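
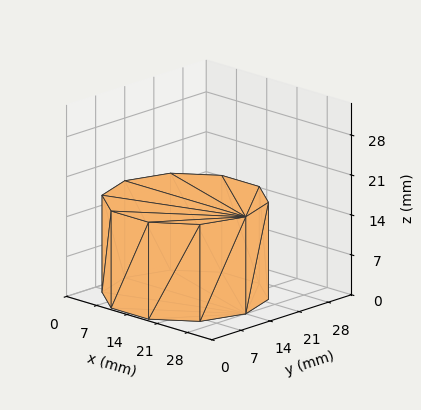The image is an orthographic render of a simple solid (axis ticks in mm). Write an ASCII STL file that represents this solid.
Reading the render: the shape is a regular 10-sided prism (a cylinder approximated with 10 flat sides), circumscribed radius ≈ 14 mm, height ≈ 17 mm (dimensions read to the nearest mm from the axis ticks). For the STL, each face is triangulated and given an outward normal.

solid part
  facet normal 0.0000 0.0000 -1.0000
    outer loop
      vertex 18.33 27.31 0.00
      vertex 25.33 22.23 0.00
      vertex 28.00 14.00 0.00
    endloop
  endfacet
  facet normal 0.0000 0.0000 -1.0000
    outer loop
      vertex 9.67 27.31 0.00
      vertex 18.33 27.31 0.00
      vertex 28.00 14.00 0.00
    endloop
  endfacet
  facet normal 0.0000 0.0000 -1.0000
    outer loop
      vertex 2.67 22.23 0.00
      vertex 9.67 27.31 0.00
      vertex 28.00 14.00 0.00
    endloop
  endfacet
  facet normal 0.0000 0.0000 -1.0000
    outer loop
      vertex 0.00 14.00 0.00
      vertex 2.67 22.23 0.00
      vertex 28.00 14.00 0.00
    endloop
  endfacet
  facet normal 0.0000 0.0000 -1.0000
    outer loop
      vertex 2.67 5.77 0.00
      vertex 0.00 14.00 0.00
      vertex 28.00 14.00 0.00
    endloop
  endfacet
  facet normal 0.0000 0.0000 -1.0000
    outer loop
      vertex 9.67 0.69 0.00
      vertex 2.67 5.77 0.00
      vertex 28.00 14.00 0.00
    endloop
  endfacet
  facet normal 0.0000 0.0000 -1.0000
    outer loop
      vertex 18.33 0.69 0.00
      vertex 9.67 0.69 0.00
      vertex 28.00 14.00 0.00
    endloop
  endfacet
  facet normal 0.0000 0.0000 -1.0000
    outer loop
      vertex 25.33 5.77 0.00
      vertex 18.33 0.69 0.00
      vertex 28.00 14.00 0.00
    endloop
  endfacet
  facet normal 0.0000 0.0000 1.0000
    outer loop
      vertex 28.00 14.00 17.00
      vertex 25.33 22.23 17.00
      vertex 18.33 27.31 17.00
    endloop
  endfacet
  facet normal 0.0000 0.0000 1.0000
    outer loop
      vertex 28.00 14.00 17.00
      vertex 18.33 27.31 17.00
      vertex 9.67 27.31 17.00
    endloop
  endfacet
  facet normal 0.0000 0.0000 1.0000
    outer loop
      vertex 28.00 14.00 17.00
      vertex 9.67 27.31 17.00
      vertex 2.67 22.23 17.00
    endloop
  endfacet
  facet normal 0.0000 0.0000 1.0000
    outer loop
      vertex 28.00 14.00 17.00
      vertex 2.67 22.23 17.00
      vertex 0.00 14.00 17.00
    endloop
  endfacet
  facet normal 0.0000 0.0000 1.0000
    outer loop
      vertex 28.00 14.00 17.00
      vertex 0.00 14.00 17.00
      vertex 2.67 5.77 17.00
    endloop
  endfacet
  facet normal 0.0000 0.0000 1.0000
    outer loop
      vertex 28.00 14.00 17.00
      vertex 2.67 5.77 17.00
      vertex 9.67 0.69 17.00
    endloop
  endfacet
  facet normal 0.0000 0.0000 1.0000
    outer loop
      vertex 28.00 14.00 17.00
      vertex 9.67 0.69 17.00
      vertex 18.33 0.69 17.00
    endloop
  endfacet
  facet normal 0.0000 0.0000 1.0000
    outer loop
      vertex 28.00 14.00 17.00
      vertex 18.33 0.69 17.00
      vertex 25.33 5.77 17.00
    endloop
  endfacet
  facet normal 0.9512 0.3086 0.0000
    outer loop
      vertex 28.00 14.00 0.00
      vertex 25.33 22.23 0.00
      vertex 25.33 22.23 17.00
    endloop
  endfacet
  facet normal 0.9512 0.3086 0.0000
    outer loop
      vertex 28.00 14.00 0.00
      vertex 25.33 22.23 17.00
      vertex 28.00 14.00 17.00
    endloop
  endfacet
  facet normal 0.5873 0.8093 0.0000
    outer loop
      vertex 25.33 22.23 0.00
      vertex 18.33 27.31 0.00
      vertex 18.33 27.31 17.00
    endloop
  endfacet
  facet normal 0.5873 0.8093 0.0000
    outer loop
      vertex 25.33 22.23 0.00
      vertex 18.33 27.31 17.00
      vertex 25.33 22.23 17.00
    endloop
  endfacet
  facet normal 0.0000 1.0000 0.0000
    outer loop
      vertex 18.33 27.31 0.00
      vertex 9.67 27.31 0.00
      vertex 9.67 27.31 17.00
    endloop
  endfacet
  facet normal 0.0000 1.0000 0.0000
    outer loop
      vertex 18.33 27.31 0.00
      vertex 9.67 27.31 17.00
      vertex 18.33 27.31 17.00
    endloop
  endfacet
  facet normal -0.5873 0.8093 0.0000
    outer loop
      vertex 9.67 27.31 0.00
      vertex 2.67 22.23 0.00
      vertex 2.67 22.23 17.00
    endloop
  endfacet
  facet normal -0.5873 0.8093 0.0000
    outer loop
      vertex 9.67 27.31 0.00
      vertex 2.67 22.23 17.00
      vertex 9.67 27.31 17.00
    endloop
  endfacet
  facet normal -0.9512 0.3086 0.0000
    outer loop
      vertex 2.67 22.23 0.00
      vertex 0.00 14.00 0.00
      vertex 0.00 14.00 17.00
    endloop
  endfacet
  facet normal -0.9512 0.3086 0.0000
    outer loop
      vertex 2.67 22.23 0.00
      vertex 0.00 14.00 17.00
      vertex 2.67 22.23 17.00
    endloop
  endfacet
  facet normal -0.9512 -0.3086 0.0000
    outer loop
      vertex 0.00 14.00 0.00
      vertex 2.67 5.77 0.00
      vertex 2.67 5.77 17.00
    endloop
  endfacet
  facet normal -0.9512 -0.3086 0.0000
    outer loop
      vertex 0.00 14.00 0.00
      vertex 2.67 5.77 17.00
      vertex 0.00 14.00 17.00
    endloop
  endfacet
  facet normal -0.5873 -0.8093 0.0000
    outer loop
      vertex 2.67 5.77 0.00
      vertex 9.67 0.69 0.00
      vertex 9.67 0.69 17.00
    endloop
  endfacet
  facet normal -0.5873 -0.8093 0.0000
    outer loop
      vertex 2.67 5.77 0.00
      vertex 9.67 0.69 17.00
      vertex 2.67 5.77 17.00
    endloop
  endfacet
  facet normal 0.0000 -1.0000 0.0000
    outer loop
      vertex 9.67 0.69 0.00
      vertex 18.33 0.69 0.00
      vertex 18.33 0.69 17.00
    endloop
  endfacet
  facet normal 0.0000 -1.0000 0.0000
    outer loop
      vertex 9.67 0.69 0.00
      vertex 18.33 0.69 17.00
      vertex 9.67 0.69 17.00
    endloop
  endfacet
  facet normal 0.5873 -0.8093 0.0000
    outer loop
      vertex 18.33 0.69 0.00
      vertex 25.33 5.77 0.00
      vertex 25.33 5.77 17.00
    endloop
  endfacet
  facet normal 0.5873 -0.8093 0.0000
    outer loop
      vertex 18.33 0.69 0.00
      vertex 25.33 5.77 17.00
      vertex 18.33 0.69 17.00
    endloop
  endfacet
  facet normal 0.9512 -0.3086 0.0000
    outer loop
      vertex 25.33 5.77 0.00
      vertex 28.00 14.00 0.00
      vertex 28.00 14.00 17.00
    endloop
  endfacet
  facet normal 0.9512 -0.3086 0.0000
    outer loop
      vertex 25.33 5.77 0.00
      vertex 28.00 14.00 17.00
      vertex 25.33 5.77 17.00
    endloop
  endfacet
endsolid part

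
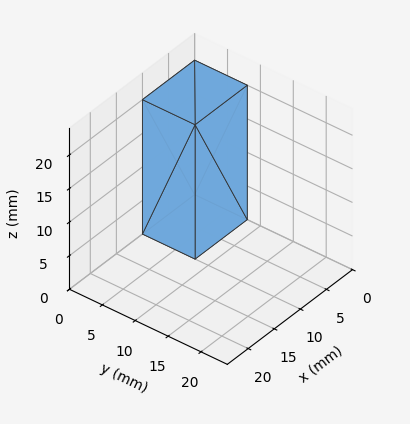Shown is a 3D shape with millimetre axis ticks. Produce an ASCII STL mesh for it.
Reading the render: the shape is a rectangular box, roughly 10 × 8 mm footprint and 20 mm tall (dimensions read to the nearest mm from the axis ticks). For the STL, each face is triangulated and given an outward normal.

solid part
  facet normal 0.0000 0.0000 -1.0000
    outer loop
      vertex 10.00 8.00 0.00
      vertex 10.00 0.00 0.00
      vertex 0.00 0.00 0.00
    endloop
  endfacet
  facet normal 0.0000 0.0000 -1.0000
    outer loop
      vertex 0.00 8.00 0.00
      vertex 10.00 8.00 0.00
      vertex 0.00 0.00 0.00
    endloop
  endfacet
  facet normal 0.0000 0.0000 1.0000
    outer loop
      vertex 0.00 0.00 20.00
      vertex 10.00 0.00 20.00
      vertex 10.00 8.00 20.00
    endloop
  endfacet
  facet normal 0.0000 0.0000 1.0000
    outer loop
      vertex 0.00 0.00 20.00
      vertex 10.00 8.00 20.00
      vertex 0.00 8.00 20.00
    endloop
  endfacet
  facet normal 0.0000 -1.0000 0.0000
    outer loop
      vertex 0.00 0.00 0.00
      vertex 10.00 0.00 0.00
      vertex 10.00 0.00 20.00
    endloop
  endfacet
  facet normal 0.0000 -1.0000 0.0000
    outer loop
      vertex 0.00 0.00 0.00
      vertex 10.00 0.00 20.00
      vertex 0.00 0.00 20.00
    endloop
  endfacet
  facet normal 0.0000 1.0000 0.0000
    outer loop
      vertex 10.00 8.00 20.00
      vertex 10.00 8.00 0.00
      vertex 0.00 8.00 0.00
    endloop
  endfacet
  facet normal 0.0000 1.0000 0.0000
    outer loop
      vertex 0.00 8.00 20.00
      vertex 10.00 8.00 20.00
      vertex 0.00 8.00 0.00
    endloop
  endfacet
  facet normal -1.0000 0.0000 0.0000
    outer loop
      vertex 0.00 8.00 20.00
      vertex 0.00 8.00 0.00
      vertex 0.00 0.00 0.00
    endloop
  endfacet
  facet normal -1.0000 0.0000 0.0000
    outer loop
      vertex 0.00 0.00 20.00
      vertex 0.00 8.00 20.00
      vertex 0.00 0.00 0.00
    endloop
  endfacet
  facet normal 1.0000 0.0000 0.0000
    outer loop
      vertex 10.00 0.00 0.00
      vertex 10.00 8.00 0.00
      vertex 10.00 8.00 20.00
    endloop
  endfacet
  facet normal 1.0000 0.0000 0.0000
    outer loop
      vertex 10.00 0.00 0.00
      vertex 10.00 8.00 20.00
      vertex 10.00 0.00 20.00
    endloop
  endfacet
endsolid part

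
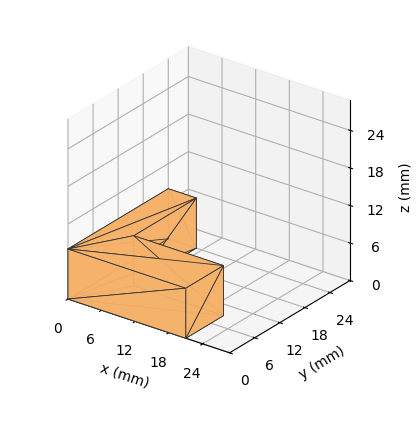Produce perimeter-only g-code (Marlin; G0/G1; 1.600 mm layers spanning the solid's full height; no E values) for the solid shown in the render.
Reading the render: the shape is an L-shaped prism: outer 21 × 24 mm, arm thicknesses ≈ 9 mm (horizontal) and 5 mm (vertical), extruded 8 mm in z (dimensions read to the nearest mm from the axis ticks). For the g-code, the solid's height is divided into equal slices at the stated Δz and each level perimeter traced with G1 moves after a G0 lift.

; perimeter-only toolpath
G21 ; units = mm
G90 ; absolute positioning
G28 ; home
; layer 1
G0 Z1.600
G0 X0.000 Y0.000
G1 X21.000 Y0.000
G1 X21.000 Y9.000
G1 X5.000 Y9.000
G1 X5.000 Y24.000
G1 X0.000 Y24.000
G1 X0.000 Y0.000
; layer 2
G0 Z3.200
G0 X0.000 Y0.000
G1 X21.000 Y0.000
G1 X21.000 Y9.000
G1 X5.000 Y9.000
G1 X5.000 Y24.000
G1 X0.000 Y24.000
G1 X0.000 Y0.000
; layer 3
G0 Z4.800
G0 X0.000 Y0.000
G1 X21.000 Y0.000
G1 X21.000 Y9.000
G1 X5.000 Y9.000
G1 X5.000 Y24.000
G1 X0.000 Y24.000
G1 X0.000 Y0.000
; layer 4
G0 Z6.400
G0 X0.000 Y0.000
G1 X21.000 Y0.000
G1 X21.000 Y9.000
G1 X5.000 Y9.000
G1 X5.000 Y24.000
G1 X0.000 Y24.000
G1 X0.000 Y0.000
; layer 5
G0 Z8.000
G0 X0.000 Y0.000
G1 X21.000 Y0.000
G1 X21.000 Y9.000
G1 X5.000 Y9.000
G1 X5.000 Y24.000
G1 X0.000 Y24.000
G1 X0.000 Y0.000
M2 ; end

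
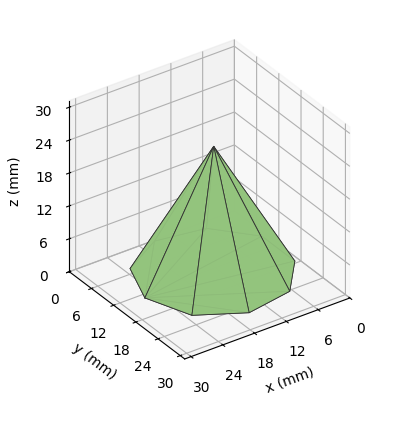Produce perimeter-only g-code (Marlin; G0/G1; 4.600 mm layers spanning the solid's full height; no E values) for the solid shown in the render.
Reading the render: the shape is a regular 9-sided pyramid, base circumscribed radius ≈ 13 mm, apex at z ≈ 23 mm (dimensions read to the nearest mm from the axis ticks). For the g-code, the solid's height is divided into equal slices at the stated Δz and each level perimeter traced with G1 moves after a G0 lift.

; perimeter-only toolpath
G21 ; units = mm
G90 ; absolute positioning
G28 ; home
; layer 1
G0 Z4.600
G0 X23.400 Y13.000
G1 X20.967 Y19.685
G1 X14.806 Y23.242
G1 X7.800 Y22.006
G1 X3.227 Y16.557
G1 X3.227 Y9.443
G1 X7.800 Y3.994
G1 X14.806 Y2.758
G1 X20.967 Y6.315
G1 X23.400 Y13.000
; layer 2
G0 Z9.200
G0 X20.800 Y13.000
G1 X18.975 Y18.014
G1 X14.354 Y20.682
G1 X9.100 Y19.755
G1 X5.670 Y15.668
G1 X5.670 Y10.332
G1 X9.100 Y6.245
G1 X14.354 Y5.318
G1 X18.975 Y7.986
G1 X20.800 Y13.000
; layer 3
G0 Z13.800
G0 X18.200 Y13.000
G1 X16.984 Y16.342
G1 X13.903 Y18.121
G1 X10.400 Y17.503
G1 X8.114 Y14.778
G1 X8.114 Y11.222
G1 X10.400 Y8.497
G1 X13.903 Y7.879
G1 X16.984 Y9.658
G1 X18.200 Y13.000
; layer 4
G0 Z18.400
G0 X15.600 Y13.000
G1 X14.992 Y14.671
G1 X13.451 Y15.561
G1 X11.700 Y15.252
G1 X10.557 Y13.889
G1 X10.557 Y12.111
G1 X11.700 Y10.748
G1 X13.451 Y10.439
G1 X14.992 Y11.329
G1 X15.600 Y13.000
M2 ; end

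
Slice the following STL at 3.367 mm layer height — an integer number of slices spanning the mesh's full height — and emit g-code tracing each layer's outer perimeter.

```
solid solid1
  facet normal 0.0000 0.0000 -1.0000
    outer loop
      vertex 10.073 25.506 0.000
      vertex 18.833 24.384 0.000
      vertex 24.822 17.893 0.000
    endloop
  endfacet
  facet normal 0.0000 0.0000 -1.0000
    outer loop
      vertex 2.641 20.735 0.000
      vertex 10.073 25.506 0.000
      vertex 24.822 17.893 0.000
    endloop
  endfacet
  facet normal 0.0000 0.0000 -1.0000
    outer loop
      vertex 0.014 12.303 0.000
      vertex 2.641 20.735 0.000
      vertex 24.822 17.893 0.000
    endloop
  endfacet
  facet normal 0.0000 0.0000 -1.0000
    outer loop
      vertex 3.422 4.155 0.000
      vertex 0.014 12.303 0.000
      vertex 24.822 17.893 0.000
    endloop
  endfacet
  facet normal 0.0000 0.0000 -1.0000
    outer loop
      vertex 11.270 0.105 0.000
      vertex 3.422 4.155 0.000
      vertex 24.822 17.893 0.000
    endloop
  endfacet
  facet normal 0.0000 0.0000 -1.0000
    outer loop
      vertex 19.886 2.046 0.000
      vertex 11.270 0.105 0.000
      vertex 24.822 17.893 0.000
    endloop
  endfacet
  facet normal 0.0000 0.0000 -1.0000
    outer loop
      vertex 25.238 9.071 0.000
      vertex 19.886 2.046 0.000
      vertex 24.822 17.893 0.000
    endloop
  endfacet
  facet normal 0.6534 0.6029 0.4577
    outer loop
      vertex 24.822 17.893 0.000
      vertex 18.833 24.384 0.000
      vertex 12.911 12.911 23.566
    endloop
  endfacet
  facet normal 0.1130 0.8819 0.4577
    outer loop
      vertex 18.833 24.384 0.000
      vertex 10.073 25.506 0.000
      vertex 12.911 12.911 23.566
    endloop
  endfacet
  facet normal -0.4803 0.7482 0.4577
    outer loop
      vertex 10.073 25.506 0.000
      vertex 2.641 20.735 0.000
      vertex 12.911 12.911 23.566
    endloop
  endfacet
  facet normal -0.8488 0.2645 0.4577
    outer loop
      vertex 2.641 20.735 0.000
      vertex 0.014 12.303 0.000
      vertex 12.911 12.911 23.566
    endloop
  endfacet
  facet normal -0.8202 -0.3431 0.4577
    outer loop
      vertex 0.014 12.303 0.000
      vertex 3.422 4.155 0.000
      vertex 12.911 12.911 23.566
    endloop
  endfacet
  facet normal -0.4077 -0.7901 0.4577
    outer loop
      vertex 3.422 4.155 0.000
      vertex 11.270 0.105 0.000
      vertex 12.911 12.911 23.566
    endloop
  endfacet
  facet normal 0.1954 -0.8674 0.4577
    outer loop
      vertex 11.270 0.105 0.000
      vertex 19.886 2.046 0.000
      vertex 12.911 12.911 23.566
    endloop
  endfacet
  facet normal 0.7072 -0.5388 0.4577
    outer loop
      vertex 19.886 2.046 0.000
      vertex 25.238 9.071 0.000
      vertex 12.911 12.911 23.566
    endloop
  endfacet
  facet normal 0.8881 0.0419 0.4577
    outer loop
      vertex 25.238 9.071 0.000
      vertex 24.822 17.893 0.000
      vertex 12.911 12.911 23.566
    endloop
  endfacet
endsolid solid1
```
; perimeter-only toolpath
G21 ; units = mm
G90 ; absolute positioning
G28 ; home
; layer 1
G0 Z3.367
G0 X23.120 Y17.181
G1 X17.987 Y22.745
G1 X10.478 Y23.707
G1 X4.108 Y19.617
G1 X1.856 Y12.390
G1 X4.778 Y5.406
G1 X11.504 Y1.934
G1 X18.890 Y3.598
G1 X23.477 Y9.620
G1 X23.120 Y17.181
; layer 2
G0 Z6.733
G0 X21.419 Y16.470
G1 X17.141 Y21.106
G1 X10.884 Y21.907
G1 X5.575 Y18.500
G1 X3.699 Y12.477
G1 X6.133 Y6.657
G1 X11.739 Y3.764
G1 X17.893 Y5.150
G1 X21.716 Y10.168
G1 X21.419 Y16.470
; layer 3
G0 Z10.100
G0 X19.717 Y15.758
G1 X16.295 Y19.467
G1 X11.289 Y20.108
G1 X7.042 Y17.382
G1 X5.541 Y12.564
G1 X7.489 Y7.908
G1 X11.973 Y5.593
G1 X16.897 Y6.702
G1 X19.955 Y10.717
G1 X19.717 Y15.758
; layer 4
G0 Z13.466
G0 X18.016 Y15.046
G1 X15.449 Y17.828
G1 X11.695 Y18.309
G1 X8.510 Y16.264
G1 X7.384 Y12.650
G1 X8.844 Y9.158
G1 X12.208 Y7.423
G1 X15.900 Y8.255
G1 X18.194 Y11.265
G1 X18.016 Y15.046
; layer 5
G0 Z16.833
G0 X16.314 Y14.334
G1 X14.603 Y16.189
G1 X12.100 Y16.510
G1 X9.977 Y15.146
G1 X9.226 Y12.737
G1 X10.200 Y10.409
G1 X12.442 Y9.252
G1 X14.904 Y9.807
G1 X16.433 Y11.814
G1 X16.314 Y14.334
; layer 6
G0 Z20.199
G0 X14.613 Y13.623
G1 X13.757 Y14.550
G1 X12.506 Y14.710
G1 X11.444 Y14.029
G1 X11.069 Y12.824
G1 X11.555 Y11.660
G1 X12.677 Y11.082
G1 X13.907 Y11.359
G1 X14.672 Y12.362
G1 X14.613 Y13.623
M2 ; end

The solid is a regular 9-sided pyramid, base circumscribed radius ≈ 12.9 mm, apex at z ≈ 23.6 mm. Slicing at Δz = 3.367 mm — 7 equal slices spanning the solid's height, so layer i sits at z = i·h/7 — gives 6 non-empty perimeters. Each is a 9-segment closed polygon; G0 lifts to the layer z and rapids to the start vertex, then G1 traces the edges. The cross-section shrinks linearly with z (the slice at the apex is degenerate and omitted).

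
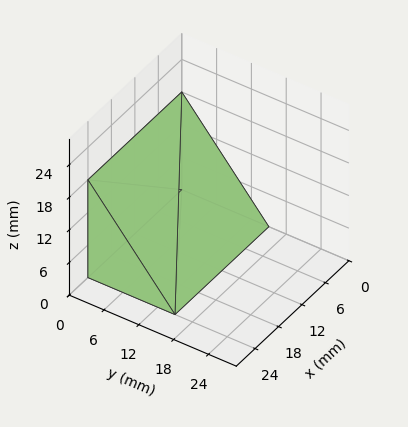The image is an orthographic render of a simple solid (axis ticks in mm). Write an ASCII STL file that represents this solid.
Reading the render: the shape is a wedge (ramp): 24 × 15 mm base, rising to 18 mm along the y=0 edge and sloping linearly to z=0 at y=15 (dimensions read to the nearest mm from the axis ticks). For the STL, each face is triangulated and given an outward normal.

solid part
  facet normal 0.0000 0.0000 -1.0000
    outer loop
      vertex 24.00 15.00 0.00
      vertex 24.00 0.00 0.00
      vertex 0.00 0.00 0.00
    endloop
  endfacet
  facet normal 0.0000 0.0000 -1.0000
    outer loop
      vertex 0.00 15.00 0.00
      vertex 24.00 15.00 0.00
      vertex 0.00 0.00 0.00
    endloop
  endfacet
  facet normal 0.0000 -1.0000 0.0000
    outer loop
      vertex 0.00 0.00 0.00
      vertex 24.00 0.00 0.00
      vertex 24.00 0.00 18.00
    endloop
  endfacet
  facet normal 0.0000 -1.0000 0.0000
    outer loop
      vertex 0.00 0.00 0.00
      vertex 24.00 0.00 18.00
      vertex 0.00 0.00 18.00
    endloop
  endfacet
  facet normal 0.0000 0.7682 0.6402
    outer loop
      vertex 0.00 0.00 18.00
      vertex 24.00 0.00 18.00
      vertex 24.00 15.00 0.00
    endloop
  endfacet
  facet normal 0.0000 0.7682 0.6402
    outer loop
      vertex 0.00 0.00 18.00
      vertex 24.00 15.00 0.00
      vertex 0.00 15.00 0.00
    endloop
  endfacet
  facet normal -1.0000 0.0000 0.0000
    outer loop
      vertex 0.00 0.00 18.00
      vertex 0.00 15.00 0.00
      vertex 0.00 0.00 0.00
    endloop
  endfacet
  facet normal 1.0000 0.0000 0.0000
    outer loop
      vertex 24.00 0.00 0.00
      vertex 24.00 15.00 0.00
      vertex 24.00 0.00 18.00
    endloop
  endfacet
endsolid part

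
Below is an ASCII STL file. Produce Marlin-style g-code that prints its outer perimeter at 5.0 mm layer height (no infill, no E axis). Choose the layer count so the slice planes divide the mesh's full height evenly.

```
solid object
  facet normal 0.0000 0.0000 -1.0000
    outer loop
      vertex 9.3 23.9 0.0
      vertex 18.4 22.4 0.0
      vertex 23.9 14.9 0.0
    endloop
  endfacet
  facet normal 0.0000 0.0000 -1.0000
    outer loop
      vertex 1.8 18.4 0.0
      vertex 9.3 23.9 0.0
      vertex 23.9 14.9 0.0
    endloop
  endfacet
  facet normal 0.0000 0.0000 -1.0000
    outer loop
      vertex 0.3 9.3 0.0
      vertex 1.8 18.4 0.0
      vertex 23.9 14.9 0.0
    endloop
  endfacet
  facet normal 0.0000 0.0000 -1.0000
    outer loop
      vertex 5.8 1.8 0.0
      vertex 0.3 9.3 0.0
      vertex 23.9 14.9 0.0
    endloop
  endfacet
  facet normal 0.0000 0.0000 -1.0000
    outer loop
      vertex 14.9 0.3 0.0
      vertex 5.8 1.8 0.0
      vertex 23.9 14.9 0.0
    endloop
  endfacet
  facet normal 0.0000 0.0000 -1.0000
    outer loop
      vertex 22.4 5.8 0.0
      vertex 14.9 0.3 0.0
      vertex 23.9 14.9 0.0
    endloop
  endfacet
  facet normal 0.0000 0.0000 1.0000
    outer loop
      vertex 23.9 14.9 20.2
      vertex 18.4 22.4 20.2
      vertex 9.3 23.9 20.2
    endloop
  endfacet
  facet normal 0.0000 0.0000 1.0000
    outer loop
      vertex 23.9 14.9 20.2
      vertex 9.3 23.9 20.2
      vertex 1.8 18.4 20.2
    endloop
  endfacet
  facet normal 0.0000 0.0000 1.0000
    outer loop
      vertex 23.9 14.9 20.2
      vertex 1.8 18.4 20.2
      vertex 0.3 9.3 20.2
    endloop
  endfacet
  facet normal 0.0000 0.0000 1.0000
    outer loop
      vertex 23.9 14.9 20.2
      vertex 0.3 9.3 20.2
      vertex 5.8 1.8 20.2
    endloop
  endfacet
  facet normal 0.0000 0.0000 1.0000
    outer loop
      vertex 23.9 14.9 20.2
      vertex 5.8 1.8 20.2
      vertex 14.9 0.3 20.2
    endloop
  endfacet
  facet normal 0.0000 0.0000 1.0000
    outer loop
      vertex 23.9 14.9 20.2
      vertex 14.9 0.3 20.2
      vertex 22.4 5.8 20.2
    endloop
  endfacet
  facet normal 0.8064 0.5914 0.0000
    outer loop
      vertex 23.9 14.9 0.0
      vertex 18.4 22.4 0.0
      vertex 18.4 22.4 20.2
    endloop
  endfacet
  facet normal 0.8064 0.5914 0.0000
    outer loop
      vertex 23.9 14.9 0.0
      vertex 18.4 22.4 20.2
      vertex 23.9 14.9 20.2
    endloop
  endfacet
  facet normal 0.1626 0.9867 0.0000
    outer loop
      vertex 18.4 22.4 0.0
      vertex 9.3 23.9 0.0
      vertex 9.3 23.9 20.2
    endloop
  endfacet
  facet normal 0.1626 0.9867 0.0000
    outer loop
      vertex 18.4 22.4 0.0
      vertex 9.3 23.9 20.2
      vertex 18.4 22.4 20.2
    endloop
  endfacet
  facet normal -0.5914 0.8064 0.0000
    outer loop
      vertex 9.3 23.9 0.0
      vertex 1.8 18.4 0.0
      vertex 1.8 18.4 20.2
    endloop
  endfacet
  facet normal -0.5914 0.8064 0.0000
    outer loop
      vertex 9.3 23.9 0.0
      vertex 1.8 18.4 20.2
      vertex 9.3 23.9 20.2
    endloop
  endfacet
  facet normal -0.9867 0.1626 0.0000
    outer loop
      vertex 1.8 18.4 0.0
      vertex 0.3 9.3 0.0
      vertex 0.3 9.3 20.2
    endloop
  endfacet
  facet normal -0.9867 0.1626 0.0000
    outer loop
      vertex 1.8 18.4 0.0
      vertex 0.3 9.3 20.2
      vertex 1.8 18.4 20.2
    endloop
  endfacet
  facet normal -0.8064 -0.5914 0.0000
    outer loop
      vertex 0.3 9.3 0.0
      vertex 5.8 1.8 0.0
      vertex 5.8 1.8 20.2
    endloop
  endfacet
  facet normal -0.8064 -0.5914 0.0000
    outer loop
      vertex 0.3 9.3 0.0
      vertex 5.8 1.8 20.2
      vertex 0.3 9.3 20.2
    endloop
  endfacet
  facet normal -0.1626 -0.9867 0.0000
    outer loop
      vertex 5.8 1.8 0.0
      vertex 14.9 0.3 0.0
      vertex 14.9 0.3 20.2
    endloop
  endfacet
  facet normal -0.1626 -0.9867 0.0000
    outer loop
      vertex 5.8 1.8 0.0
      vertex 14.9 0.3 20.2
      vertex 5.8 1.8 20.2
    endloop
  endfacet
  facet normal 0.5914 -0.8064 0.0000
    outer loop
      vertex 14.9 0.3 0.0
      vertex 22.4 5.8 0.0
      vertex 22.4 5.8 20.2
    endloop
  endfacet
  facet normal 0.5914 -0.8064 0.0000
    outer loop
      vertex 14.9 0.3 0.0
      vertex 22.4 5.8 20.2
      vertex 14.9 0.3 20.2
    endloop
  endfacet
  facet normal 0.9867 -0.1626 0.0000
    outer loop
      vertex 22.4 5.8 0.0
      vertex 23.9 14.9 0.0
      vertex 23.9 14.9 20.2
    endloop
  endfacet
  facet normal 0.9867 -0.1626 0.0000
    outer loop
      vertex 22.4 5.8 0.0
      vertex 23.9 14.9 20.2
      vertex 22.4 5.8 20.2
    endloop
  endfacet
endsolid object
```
; perimeter-only toolpath
G21 ; units = mm
G90 ; absolute positioning
G28 ; home
; layer 1
G0 Z5.0
G0 X23.9 Y14.9
G1 X18.4 Y22.4
G1 X9.3 Y23.9
G1 X1.8 Y18.4
G1 X0.3 Y9.3
G1 X5.8 Y1.8
G1 X14.9 Y0.3
G1 X22.4 Y5.8
G1 X23.9 Y14.9
; layer 2
G0 Z10.1
G0 X23.9 Y14.9
G1 X18.4 Y22.4
G1 X9.3 Y23.9
G1 X1.8 Y18.4
G1 X0.3 Y9.3
G1 X5.8 Y1.8
G1 X14.9 Y0.3
G1 X22.4 Y5.8
G1 X23.9 Y14.9
; layer 3
G0 Z15.1
G0 X23.9 Y14.9
G1 X18.4 Y22.4
G1 X9.3 Y23.9
G1 X1.8 Y18.4
G1 X0.3 Y9.3
G1 X5.8 Y1.8
G1 X14.9 Y0.3
G1 X22.4 Y5.8
G1 X23.9 Y14.9
; layer 4
G0 Z20.2
G0 X23.9 Y14.9
G1 X18.4 Y22.4
G1 X9.3 Y23.9
G1 X1.8 Y18.4
G1 X0.3 Y9.3
G1 X5.8 Y1.8
G1 X14.9 Y0.3
G1 X22.4 Y5.8
G1 X23.9 Y14.9
M2 ; end

The solid is a regular 8-sided prism (a cylinder approximated with 8 flat sides), circumscribed radius ≈ 12.1 mm, height ≈ 20.2 mm. Slicing at Δz = 5.0 mm — 4 equal slices spanning the solid's height, so layer i sits at z = i·h/4 — gives 4 non-empty perimeters. Each is a 8-segment closed polygon; G0 lifts to the layer z and rapids to the start vertex, then G1 traces the edges.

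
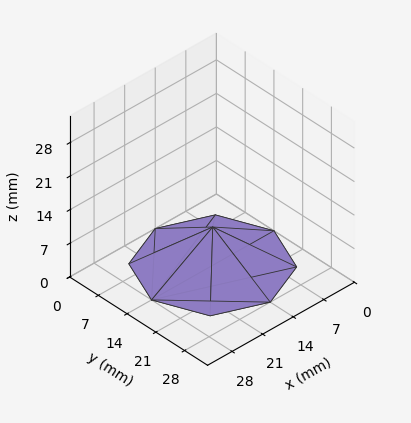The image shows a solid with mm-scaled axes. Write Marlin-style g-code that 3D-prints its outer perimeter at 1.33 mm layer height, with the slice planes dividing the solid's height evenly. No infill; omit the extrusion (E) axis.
Reading the render: the shape is a regular 8-sided pyramid, base circumscribed radius ≈ 14 mm, apex at z ≈ 8 mm (dimensions read to the nearest mm from the axis ticks). For the g-code, the solid's height is divided into equal slices at the stated Δz and each level perimeter traced with G1 moves after a G0 lift.

; perimeter-only toolpath
G21 ; units = mm
G90 ; absolute positioning
G28 ; home
; layer 1
G0 Z1.33
G0 X25.67 Y14.00
G1 X22.25 Y22.25
G1 X14.00 Y25.67
G1 X5.75 Y22.25
G1 X2.33 Y14.00
G1 X5.75 Y5.75
G1 X14.00 Y2.33
G1 X22.25 Y5.75
G1 X25.67 Y14.00
; layer 2
G0 Z2.67
G0 X23.33 Y14.00
G1 X20.60 Y20.60
G1 X14.00 Y23.33
G1 X7.40 Y20.60
G1 X4.67 Y14.00
G1 X7.40 Y7.40
G1 X14.00 Y4.67
G1 X20.60 Y7.40
G1 X23.33 Y14.00
; layer 3
G0 Z4.00
G0 X21.00 Y14.00
G1 X18.95 Y18.95
G1 X14.00 Y21.00
G1 X9.05 Y18.95
G1 X7.00 Y14.00
G1 X9.05 Y9.05
G1 X14.00 Y7.00
G1 X18.95 Y9.05
G1 X21.00 Y14.00
; layer 4
G0 Z5.33
G0 X18.67 Y14.00
G1 X17.30 Y17.30
G1 X14.00 Y18.67
G1 X10.70 Y17.30
G1 X9.33 Y14.00
G1 X10.70 Y10.70
G1 X14.00 Y9.33
G1 X17.30 Y10.70
G1 X18.67 Y14.00
; layer 5
G0 Z6.67
G0 X16.33 Y14.00
G1 X15.65 Y15.65
G1 X14.00 Y16.33
G1 X12.35 Y15.65
G1 X11.67 Y14.00
G1 X12.35 Y12.35
G1 X14.00 Y11.67
G1 X15.65 Y12.35
G1 X16.33 Y14.00
M2 ; end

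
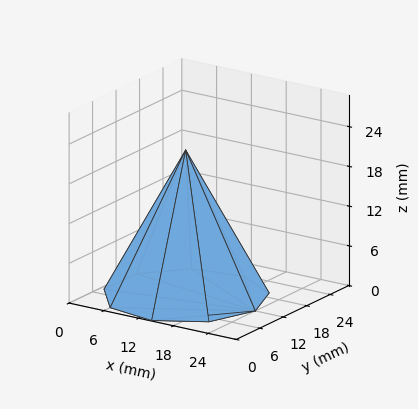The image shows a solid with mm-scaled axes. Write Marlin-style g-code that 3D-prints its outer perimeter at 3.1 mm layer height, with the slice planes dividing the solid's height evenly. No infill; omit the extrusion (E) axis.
Reading the render: the shape is a regular 9-sided pyramid, base circumscribed radius ≈ 12 mm, apex at z ≈ 22 mm (dimensions read to the nearest mm from the axis ticks). For the g-code, the solid's height is divided into equal slices at the stated Δz and each level perimeter traced with G1 moves after a G0 lift.

; perimeter-only toolpath
G21 ; units = mm
G90 ; absolute positioning
G28 ; home
; layer 1
G0 Z3.1
G0 X22.3 Y12.0
G1 X19.9 Y18.6
G1 X13.8 Y22.1
G1 X6.9 Y20.9
G1 X2.3 Y15.5
G1 X2.3 Y8.5
G1 X6.9 Y3.1
G1 X13.8 Y1.9
G1 X19.9 Y5.4
G1 X22.3 Y12.0
; layer 2
G0 Z6.3
G0 X20.6 Y12.0
G1 X18.6 Y17.5
G1 X13.5 Y20.4
G1 X7.7 Y19.4
G1 X3.9 Y14.9
G1 X3.9 Y9.1
G1 X7.7 Y4.6
G1 X13.5 Y3.6
G1 X18.6 Y6.5
G1 X20.6 Y12.0
; layer 3
G0 Z9.4
G0 X18.9 Y12.0
G1 X17.3 Y16.4
G1 X13.2 Y18.7
G1 X8.6 Y17.9
G1 X5.5 Y14.3
G1 X5.5 Y9.7
G1 X8.6 Y6.1
G1 X13.2 Y5.3
G1 X17.3 Y7.6
G1 X18.9 Y12.0
; layer 4
G0 Z12.6
G0 X17.1 Y12.0
G1 X15.9 Y15.3
G1 X12.9 Y17.1
G1 X9.4 Y16.5
G1 X7.2 Y13.8
G1 X7.2 Y10.2
G1 X9.4 Y7.5
G1 X12.9 Y6.9
G1 X15.9 Y8.7
G1 X17.1 Y12.0
; layer 5
G0 Z15.7
G0 X15.4 Y12.0
G1 X14.6 Y14.2
G1 X12.6 Y15.4
G1 X10.3 Y15.0
G1 X8.8 Y13.2
G1 X8.8 Y10.8
G1 X10.3 Y9.0
G1 X12.6 Y8.6
G1 X14.6 Y9.8
G1 X15.4 Y12.0
; layer 6
G0 Z18.9
G0 X13.7 Y12.0
G1 X13.3 Y13.1
G1 X12.3 Y13.7
G1 X11.1 Y13.5
G1 X10.4 Y12.6
G1 X10.4 Y11.4
G1 X11.1 Y10.5
G1 X12.3 Y10.3
G1 X13.3 Y10.9
G1 X13.7 Y12.0
M2 ; end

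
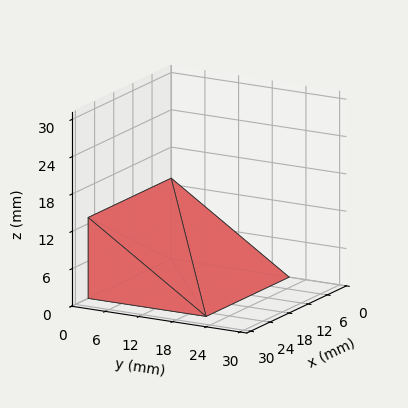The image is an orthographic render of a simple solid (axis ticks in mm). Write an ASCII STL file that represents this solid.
Reading the render: the shape is a wedge (ramp): 26 × 21 mm base, rising to 13 mm along the y=0 edge and sloping linearly to z=0 at y=21 (dimensions read to the nearest mm from the axis ticks). For the STL, each face is triangulated and given an outward normal.

solid part
  facet normal 0.0000 0.0000 -1.0000
    outer loop
      vertex 26.00 21.00 0.00
      vertex 26.00 0.00 0.00
      vertex 0.00 0.00 0.00
    endloop
  endfacet
  facet normal 0.0000 0.0000 -1.0000
    outer loop
      vertex 0.00 21.00 0.00
      vertex 26.00 21.00 0.00
      vertex 0.00 0.00 0.00
    endloop
  endfacet
  facet normal 0.0000 -1.0000 0.0000
    outer loop
      vertex 0.00 0.00 0.00
      vertex 26.00 0.00 0.00
      vertex 26.00 0.00 13.00
    endloop
  endfacet
  facet normal 0.0000 -1.0000 0.0000
    outer loop
      vertex 0.00 0.00 0.00
      vertex 26.00 0.00 13.00
      vertex 0.00 0.00 13.00
    endloop
  endfacet
  facet normal 0.0000 0.5264 0.8503
    outer loop
      vertex 0.00 0.00 13.00
      vertex 26.00 0.00 13.00
      vertex 26.00 21.00 0.00
    endloop
  endfacet
  facet normal 0.0000 0.5264 0.8503
    outer loop
      vertex 0.00 0.00 13.00
      vertex 26.00 21.00 0.00
      vertex 0.00 21.00 0.00
    endloop
  endfacet
  facet normal -1.0000 0.0000 0.0000
    outer loop
      vertex 0.00 0.00 13.00
      vertex 0.00 21.00 0.00
      vertex 0.00 0.00 0.00
    endloop
  endfacet
  facet normal 1.0000 0.0000 0.0000
    outer loop
      vertex 26.00 0.00 0.00
      vertex 26.00 21.00 0.00
      vertex 26.00 0.00 13.00
    endloop
  endfacet
endsolid part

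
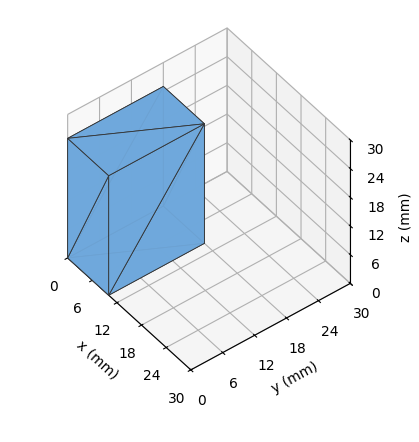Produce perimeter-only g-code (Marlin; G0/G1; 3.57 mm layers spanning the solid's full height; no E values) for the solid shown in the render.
Reading the render: the shape is a rectangular box, roughly 10 × 18 mm footprint and 25 mm tall (dimensions read to the nearest mm from the axis ticks). For the g-code, the solid's height is divided into equal slices at the stated Δz and each level perimeter traced with G1 moves after a G0 lift.

; perimeter-only toolpath
G21 ; units = mm
G90 ; absolute positioning
G28 ; home
; layer 1
G0 Z3.57
G0 X0.00 Y0.00
G1 X10.00 Y0.00
G1 X10.00 Y18.00
G1 X0.00 Y18.00
G1 X0.00 Y0.00
; layer 2
G0 Z7.14
G0 X0.00 Y0.00
G1 X10.00 Y0.00
G1 X10.00 Y18.00
G1 X0.00 Y18.00
G1 X0.00 Y0.00
; layer 3
G0 Z10.71
G0 X0.00 Y0.00
G1 X10.00 Y0.00
G1 X10.00 Y18.00
G1 X0.00 Y18.00
G1 X0.00 Y0.00
; layer 4
G0 Z14.29
G0 X0.00 Y0.00
G1 X10.00 Y0.00
G1 X10.00 Y18.00
G1 X0.00 Y18.00
G1 X0.00 Y0.00
; layer 5
G0 Z17.86
G0 X0.00 Y0.00
G1 X10.00 Y0.00
G1 X10.00 Y18.00
G1 X0.00 Y18.00
G1 X0.00 Y0.00
; layer 6
G0 Z21.43
G0 X0.00 Y0.00
G1 X10.00 Y0.00
G1 X10.00 Y18.00
G1 X0.00 Y18.00
G1 X0.00 Y0.00
; layer 7
G0 Z25.00
G0 X0.00 Y0.00
G1 X10.00 Y0.00
G1 X10.00 Y18.00
G1 X0.00 Y18.00
G1 X0.00 Y0.00
M2 ; end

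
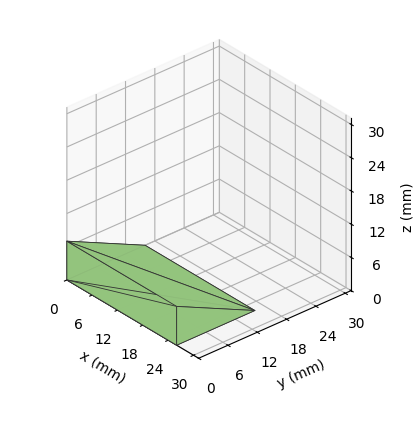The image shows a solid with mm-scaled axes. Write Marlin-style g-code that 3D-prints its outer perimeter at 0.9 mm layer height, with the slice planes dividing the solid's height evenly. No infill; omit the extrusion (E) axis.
Reading the render: the shape is a wedge (ramp): 26 × 16 mm base, rising to 7 mm along the y=0 edge and sloping linearly to z=0 at y=16 (dimensions read to the nearest mm from the axis ticks). For the g-code, the solid's height is divided into equal slices at the stated Δz and each level perimeter traced with G1 moves after a G0 lift.

; perimeter-only toolpath
G21 ; units = mm
G90 ; absolute positioning
G28 ; home
; layer 1
G0 Z0.9
G0 X0.0 Y0.0
G1 X26.0 Y0.0
G1 X26.0 Y14.0
G1 X0.0 Y14.0
G1 X0.0 Y0.0
; layer 2
G0 Z1.8
G0 X0.0 Y0.0
G1 X26.0 Y0.0
G1 X26.0 Y12.0
G1 X0.0 Y12.0
G1 X0.0 Y0.0
; layer 3
G0 Z2.6
G0 X0.0 Y0.0
G1 X26.0 Y0.0
G1 X26.0 Y10.0
G1 X0.0 Y10.0
G1 X0.0 Y0.0
; layer 4
G0 Z3.5
G0 X0.0 Y0.0
G1 X26.0 Y0.0
G1 X26.0 Y8.0
G1 X0.0 Y8.0
G1 X0.0 Y0.0
; layer 5
G0 Z4.4
G0 X0.0 Y0.0
G1 X26.0 Y0.0
G1 X26.0 Y6.0
G1 X0.0 Y6.0
G1 X0.0 Y0.0
; layer 6
G0 Z5.2
G0 X0.0 Y0.0
G1 X26.0 Y0.0
G1 X26.0 Y4.0
G1 X0.0 Y4.0
G1 X0.0 Y0.0
; layer 7
G0 Z6.1
G0 X0.0 Y0.0
G1 X26.0 Y0.0
G1 X26.0 Y2.0
G1 X0.0 Y2.0
G1 X0.0 Y0.0
M2 ; end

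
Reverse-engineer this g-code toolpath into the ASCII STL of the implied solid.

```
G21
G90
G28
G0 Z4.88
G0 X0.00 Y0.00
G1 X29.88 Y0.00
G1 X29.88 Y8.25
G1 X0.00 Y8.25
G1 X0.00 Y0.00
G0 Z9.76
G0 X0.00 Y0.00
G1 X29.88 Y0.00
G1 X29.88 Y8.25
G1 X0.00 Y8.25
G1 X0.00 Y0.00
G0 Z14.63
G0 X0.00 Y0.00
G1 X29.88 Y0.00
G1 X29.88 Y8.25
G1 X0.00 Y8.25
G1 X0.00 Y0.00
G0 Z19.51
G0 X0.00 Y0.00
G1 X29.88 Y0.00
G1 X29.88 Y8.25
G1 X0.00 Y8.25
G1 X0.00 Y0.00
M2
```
solid part
  facet normal 0.0000 0.0000 -1.0000
    outer loop
      vertex 29.88 8.25 0.00
      vertex 29.88 0.00 0.00
      vertex 0.00 0.00 0.00
    endloop
  endfacet
  facet normal 0.0000 0.0000 -1.0000
    outer loop
      vertex 0.00 8.25 0.00
      vertex 29.88 8.25 0.00
      vertex 0.00 0.00 0.00
    endloop
  endfacet
  facet normal 0.0000 0.0000 1.0000
    outer loop
      vertex 0.00 0.00 19.51
      vertex 29.88 0.00 19.51
      vertex 29.88 8.25 19.51
    endloop
  endfacet
  facet normal 0.0000 0.0000 1.0000
    outer loop
      vertex 0.00 0.00 19.51
      vertex 29.88 8.25 19.51
      vertex 0.00 8.25 19.51
    endloop
  endfacet
  facet normal 0.0000 -1.0000 0.0000
    outer loop
      vertex 0.00 0.00 0.00
      vertex 29.88 0.00 0.00
      vertex 29.88 0.00 19.51
    endloop
  endfacet
  facet normal 0.0000 -1.0000 0.0000
    outer loop
      vertex 0.00 0.00 0.00
      vertex 29.88 0.00 19.51
      vertex 0.00 0.00 19.51
    endloop
  endfacet
  facet normal 0.0000 1.0000 0.0000
    outer loop
      vertex 29.88 8.25 19.51
      vertex 29.88 8.25 0.00
      vertex 0.00 8.25 0.00
    endloop
  endfacet
  facet normal 0.0000 1.0000 0.0000
    outer loop
      vertex 0.00 8.25 19.51
      vertex 29.88 8.25 19.51
      vertex 0.00 8.25 0.00
    endloop
  endfacet
  facet normal -1.0000 0.0000 0.0000
    outer loop
      vertex 0.00 8.25 19.51
      vertex 0.00 8.25 0.00
      vertex 0.00 0.00 0.00
    endloop
  endfacet
  facet normal -1.0000 0.0000 0.0000
    outer loop
      vertex 0.00 0.00 19.51
      vertex 0.00 8.25 19.51
      vertex 0.00 0.00 0.00
    endloop
  endfacet
  facet normal 1.0000 0.0000 0.0000
    outer loop
      vertex 29.88 0.00 0.00
      vertex 29.88 8.25 0.00
      vertex 29.88 8.25 19.51
    endloop
  endfacet
  facet normal 1.0000 0.0000 0.0000
    outer loop
      vertex 29.88 0.00 0.00
      vertex 29.88 8.25 19.51
      vertex 29.88 0.00 19.51
    endloop
  endfacet
endsolid part

The G0 Z moves step by Δz≈4.88 mm. Every layer's G1 loop is the same polygon, so the solid is a straight extrusion of it from z=0 to z≈19.5. Closing with flat bottom and top caps and triangulating gives 12 facets — a rectangular box, roughly 29.9 × 8.25 mm footprint and 19.5 mm tall.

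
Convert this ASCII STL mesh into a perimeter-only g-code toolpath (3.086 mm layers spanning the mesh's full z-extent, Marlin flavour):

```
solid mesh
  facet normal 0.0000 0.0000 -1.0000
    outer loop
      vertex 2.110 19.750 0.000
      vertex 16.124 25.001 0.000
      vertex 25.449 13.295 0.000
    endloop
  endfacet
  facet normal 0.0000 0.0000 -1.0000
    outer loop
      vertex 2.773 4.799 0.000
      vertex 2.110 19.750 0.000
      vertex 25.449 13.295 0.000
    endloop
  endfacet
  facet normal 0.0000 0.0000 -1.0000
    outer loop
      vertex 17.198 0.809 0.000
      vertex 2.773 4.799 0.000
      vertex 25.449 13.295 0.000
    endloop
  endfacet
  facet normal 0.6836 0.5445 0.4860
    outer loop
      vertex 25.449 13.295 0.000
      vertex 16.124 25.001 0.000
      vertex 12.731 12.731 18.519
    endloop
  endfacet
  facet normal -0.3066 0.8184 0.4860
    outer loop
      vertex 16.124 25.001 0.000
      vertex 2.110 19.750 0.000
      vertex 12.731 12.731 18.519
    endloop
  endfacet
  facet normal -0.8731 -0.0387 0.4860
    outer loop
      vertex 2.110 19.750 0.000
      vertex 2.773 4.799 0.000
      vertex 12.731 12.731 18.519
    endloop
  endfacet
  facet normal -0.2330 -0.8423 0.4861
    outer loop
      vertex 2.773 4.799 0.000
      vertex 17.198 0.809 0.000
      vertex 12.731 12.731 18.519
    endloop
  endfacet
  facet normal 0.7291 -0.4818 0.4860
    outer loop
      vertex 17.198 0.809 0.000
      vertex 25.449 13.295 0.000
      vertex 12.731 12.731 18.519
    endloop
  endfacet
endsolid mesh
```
; perimeter-only toolpath
G21 ; units = mm
G90 ; absolute positioning
G28 ; home
; layer 1
G0 Z3.086
G0 X23.329 Y13.201
G1 X15.558 Y22.956
G1 X3.880 Y18.580
G1 X4.433 Y6.121
G1 X16.453 Y2.796
G1 X23.329 Y13.201
; layer 2
G0 Z6.173
G0 X21.210 Y13.107
G1 X14.993 Y20.911
G1 X5.650 Y17.410
G1 X6.092 Y7.443
G1 X15.709 Y4.783
G1 X21.210 Y13.107
; layer 3
G0 Z9.259
G0 X19.090 Y13.013
G1 X14.427 Y18.866
G1 X7.420 Y16.241
G1 X7.752 Y8.765
G1 X14.965 Y6.770
G1 X19.090 Y13.013
; layer 4
G0 Z12.346
G0 X16.970 Y12.919
G1 X13.862 Y16.821
G1 X9.191 Y15.071
G1 X9.412 Y10.087
G1 X14.220 Y8.757
G1 X16.970 Y12.919
; layer 5
G0 Z15.432
G0 X14.851 Y12.825
G1 X13.296 Y14.776
G1 X10.961 Y13.901
G1 X11.071 Y11.409
G1 X13.476 Y10.744
G1 X14.851 Y12.825
M2 ; end

The solid is a regular 5-sided pyramid, base circumscribed radius ≈ 12.7 mm, apex at z ≈ 18.5 mm. Slicing at Δz = 3.086 mm — 6 equal slices spanning the solid's height, so layer i sits at z = i·h/6 — gives 5 non-empty perimeters. Each is a 5-segment closed polygon; G0 lifts to the layer z and rapids to the start vertex, then G1 traces the edges. The cross-section shrinks linearly with z (the slice at the apex is degenerate and omitted).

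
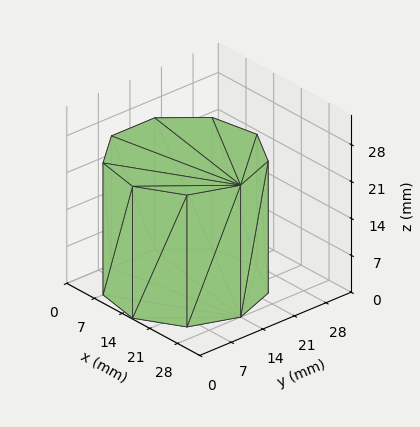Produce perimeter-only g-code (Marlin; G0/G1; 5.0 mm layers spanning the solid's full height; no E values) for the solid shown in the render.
Reading the render: the shape is a regular 9-sided prism (a cylinder approximated with 9 flat sides), circumscribed radius ≈ 14 mm, height ≈ 25 mm (dimensions read to the nearest mm from the axis ticks). For the g-code, the solid's height is divided into equal slices at the stated Δz and each level perimeter traced with G1 moves after a G0 lift.

; perimeter-only toolpath
G21 ; units = mm
G90 ; absolute positioning
G28 ; home
; layer 1
G0 Z5.0
G0 X28.0 Y14.0
G1 X24.7 Y23.0
G1 X16.4 Y27.8
G1 X7.0 Y26.1
G1 X0.8 Y18.8
G1 X0.8 Y9.2
G1 X7.0 Y1.9
G1 X16.4 Y0.2
G1 X24.7 Y5.0
G1 X28.0 Y14.0
; layer 2
G0 Z10.0
G0 X28.0 Y14.0
G1 X24.7 Y23.0
G1 X16.4 Y27.8
G1 X7.0 Y26.1
G1 X0.8 Y18.8
G1 X0.8 Y9.2
G1 X7.0 Y1.9
G1 X16.4 Y0.2
G1 X24.7 Y5.0
G1 X28.0 Y14.0
; layer 3
G0 Z15.0
G0 X28.0 Y14.0
G1 X24.7 Y23.0
G1 X16.4 Y27.8
G1 X7.0 Y26.1
G1 X0.8 Y18.8
G1 X0.8 Y9.2
G1 X7.0 Y1.9
G1 X16.4 Y0.2
G1 X24.7 Y5.0
G1 X28.0 Y14.0
; layer 4
G0 Z20.0
G0 X28.0 Y14.0
G1 X24.7 Y23.0
G1 X16.4 Y27.8
G1 X7.0 Y26.1
G1 X0.8 Y18.8
G1 X0.8 Y9.2
G1 X7.0 Y1.9
G1 X16.4 Y0.2
G1 X24.7 Y5.0
G1 X28.0 Y14.0
; layer 5
G0 Z25.0
G0 X28.0 Y14.0
G1 X24.7 Y23.0
G1 X16.4 Y27.8
G1 X7.0 Y26.1
G1 X0.8 Y18.8
G1 X0.8 Y9.2
G1 X7.0 Y1.9
G1 X16.4 Y0.2
G1 X24.7 Y5.0
G1 X28.0 Y14.0
M2 ; end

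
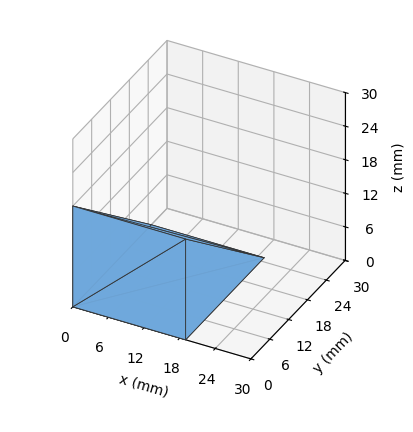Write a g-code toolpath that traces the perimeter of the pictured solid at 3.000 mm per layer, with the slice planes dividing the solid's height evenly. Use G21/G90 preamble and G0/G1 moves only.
Reading the render: the shape is a wedge (ramp): 19 × 25 mm base, rising to 18 mm along the y=0 edge and sloping linearly to z=0 at y=25 (dimensions read to the nearest mm from the axis ticks). For the g-code, the solid's height is divided into equal slices at the stated Δz and each level perimeter traced with G1 moves after a G0 lift.

; perimeter-only toolpath
G21 ; units = mm
G90 ; absolute positioning
G28 ; home
; layer 1
G0 Z3.000
G0 X0.000 Y0.000
G1 X19.000 Y0.000
G1 X19.000 Y20.833
G1 X0.000 Y20.833
G1 X0.000 Y0.000
; layer 2
G0 Z6.000
G0 X0.000 Y0.000
G1 X19.000 Y0.000
G1 X19.000 Y16.667
G1 X0.000 Y16.667
G1 X0.000 Y0.000
; layer 3
G0 Z9.000
G0 X0.000 Y0.000
G1 X19.000 Y0.000
G1 X19.000 Y12.500
G1 X0.000 Y12.500
G1 X0.000 Y0.000
; layer 4
G0 Z12.000
G0 X0.000 Y0.000
G1 X19.000 Y0.000
G1 X19.000 Y8.333
G1 X0.000 Y8.333
G1 X0.000 Y0.000
; layer 5
G0 Z15.000
G0 X0.000 Y0.000
G1 X19.000 Y0.000
G1 X19.000 Y4.167
G1 X0.000 Y4.167
G1 X0.000 Y0.000
M2 ; end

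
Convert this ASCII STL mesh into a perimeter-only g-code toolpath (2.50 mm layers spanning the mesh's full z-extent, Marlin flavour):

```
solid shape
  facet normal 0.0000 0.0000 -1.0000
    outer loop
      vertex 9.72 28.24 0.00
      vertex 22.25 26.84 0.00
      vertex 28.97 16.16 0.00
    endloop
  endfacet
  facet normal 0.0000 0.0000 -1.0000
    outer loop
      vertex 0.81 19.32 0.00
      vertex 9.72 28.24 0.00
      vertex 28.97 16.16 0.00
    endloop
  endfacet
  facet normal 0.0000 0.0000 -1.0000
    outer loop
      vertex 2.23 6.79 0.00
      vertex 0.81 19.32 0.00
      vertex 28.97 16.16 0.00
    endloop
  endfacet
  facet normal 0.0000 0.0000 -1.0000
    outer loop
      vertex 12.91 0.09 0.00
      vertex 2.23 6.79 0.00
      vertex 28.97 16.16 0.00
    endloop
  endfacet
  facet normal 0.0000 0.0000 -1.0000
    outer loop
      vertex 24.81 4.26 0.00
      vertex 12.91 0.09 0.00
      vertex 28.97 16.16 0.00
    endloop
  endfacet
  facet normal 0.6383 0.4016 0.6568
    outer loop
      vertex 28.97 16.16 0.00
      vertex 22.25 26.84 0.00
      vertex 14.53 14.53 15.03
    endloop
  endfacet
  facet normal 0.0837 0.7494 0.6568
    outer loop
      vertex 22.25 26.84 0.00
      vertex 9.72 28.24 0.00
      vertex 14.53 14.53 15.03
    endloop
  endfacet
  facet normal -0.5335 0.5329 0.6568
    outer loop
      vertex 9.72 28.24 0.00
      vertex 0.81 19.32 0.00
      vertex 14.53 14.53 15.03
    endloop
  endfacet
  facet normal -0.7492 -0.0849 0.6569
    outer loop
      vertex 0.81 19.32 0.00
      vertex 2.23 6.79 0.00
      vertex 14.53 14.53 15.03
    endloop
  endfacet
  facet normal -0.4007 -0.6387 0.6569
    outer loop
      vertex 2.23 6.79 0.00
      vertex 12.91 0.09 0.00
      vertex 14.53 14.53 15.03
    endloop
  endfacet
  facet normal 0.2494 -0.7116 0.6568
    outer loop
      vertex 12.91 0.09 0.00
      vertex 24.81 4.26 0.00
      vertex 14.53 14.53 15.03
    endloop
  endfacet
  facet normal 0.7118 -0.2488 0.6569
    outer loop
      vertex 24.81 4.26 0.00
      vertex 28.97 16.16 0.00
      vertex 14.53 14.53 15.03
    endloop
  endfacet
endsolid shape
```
; perimeter-only toolpath
G21 ; units = mm
G90 ; absolute positioning
G28 ; home
; layer 1
G0 Z2.50
G0 X26.56 Y15.89
G1 X20.96 Y24.79
G1 X10.52 Y25.95
G1 X3.10 Y18.52
G1 X4.28 Y8.08
G1 X13.18 Y2.50
G1 X23.10 Y5.97
G1 X26.56 Y15.89
; layer 2
G0 Z5.01
G0 X24.16 Y15.62
G1 X19.68 Y22.74
G1 X11.32 Y23.67
G1 X5.38 Y17.72
G1 X6.33 Y9.37
G1 X13.45 Y4.90
G1 X21.38 Y7.68
G1 X24.16 Y15.62
; layer 3
G0 Z7.51
G0 X21.75 Y15.34
G1 X18.39 Y20.68
G1 X12.12 Y21.38
G1 X7.67 Y16.93
G1 X8.38 Y10.66
G1 X13.72 Y7.31
G1 X19.67 Y9.39
G1 X21.75 Y15.34
; layer 4
G0 Z10.02
G0 X19.34 Y15.07
G1 X17.10 Y18.63
G1 X12.93 Y19.10
G1 X9.96 Y16.13
G1 X10.43 Y11.95
G1 X13.99 Y9.72
G1 X17.96 Y11.11
G1 X19.34 Y15.07
; layer 5
G0 Z12.52
G0 X16.94 Y14.80
G1 X15.82 Y16.58
G1 X13.73 Y16.82
G1 X12.24 Y15.33
G1 X12.48 Y13.24
G1 X14.26 Y12.12
G1 X16.24 Y12.82
G1 X16.94 Y14.80
M2 ; end

The solid is a regular 7-sided pyramid, base circumscribed radius ≈ 14.5 mm, apex at z ≈ 15 mm. Slicing at Δz = 2.50 mm — 6 equal slices spanning the solid's height, so layer i sits at z = i·h/6 — gives 5 non-empty perimeters. Each is a 7-segment closed polygon; G0 lifts to the layer z and rapids to the start vertex, then G1 traces the edges. The cross-section shrinks linearly with z (the slice at the apex is degenerate and omitted).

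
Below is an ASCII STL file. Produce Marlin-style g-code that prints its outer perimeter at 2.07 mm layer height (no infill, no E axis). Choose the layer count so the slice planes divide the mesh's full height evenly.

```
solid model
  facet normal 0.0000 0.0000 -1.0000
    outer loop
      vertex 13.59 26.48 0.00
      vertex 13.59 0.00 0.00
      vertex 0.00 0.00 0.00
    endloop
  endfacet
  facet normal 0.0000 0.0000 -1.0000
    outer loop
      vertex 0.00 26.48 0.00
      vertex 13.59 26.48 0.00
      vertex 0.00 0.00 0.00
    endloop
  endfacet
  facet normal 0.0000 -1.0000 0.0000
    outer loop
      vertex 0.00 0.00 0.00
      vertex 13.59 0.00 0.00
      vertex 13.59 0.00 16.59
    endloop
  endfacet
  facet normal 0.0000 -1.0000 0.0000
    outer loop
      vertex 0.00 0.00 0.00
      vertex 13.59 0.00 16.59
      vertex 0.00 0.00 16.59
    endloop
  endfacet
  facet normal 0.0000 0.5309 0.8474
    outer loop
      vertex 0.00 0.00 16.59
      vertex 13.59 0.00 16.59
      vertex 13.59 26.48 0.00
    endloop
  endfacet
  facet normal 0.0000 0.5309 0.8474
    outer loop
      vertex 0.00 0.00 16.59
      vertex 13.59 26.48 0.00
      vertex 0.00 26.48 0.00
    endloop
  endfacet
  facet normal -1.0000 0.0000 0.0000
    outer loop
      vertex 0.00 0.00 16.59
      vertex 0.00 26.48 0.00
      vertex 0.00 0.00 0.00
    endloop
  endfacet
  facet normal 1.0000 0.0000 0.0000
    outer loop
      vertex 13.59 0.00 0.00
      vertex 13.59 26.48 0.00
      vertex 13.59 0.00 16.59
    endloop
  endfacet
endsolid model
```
; perimeter-only toolpath
G21 ; units = mm
G90 ; absolute positioning
G28 ; home
; layer 1
G0 Z2.07
G0 X0.00 Y0.00
G1 X13.59 Y0.00
G1 X13.59 Y23.17
G1 X0.00 Y23.17
G1 X0.00 Y0.00
; layer 2
G0 Z4.15
G0 X0.00 Y0.00
G1 X13.59 Y0.00
G1 X13.59 Y19.86
G1 X0.00 Y19.86
G1 X0.00 Y0.00
; layer 3
G0 Z6.22
G0 X0.00 Y0.00
G1 X13.59 Y0.00
G1 X13.59 Y16.55
G1 X0.00 Y16.55
G1 X0.00 Y0.00
; layer 4
G0 Z8.29
G0 X0.00 Y0.00
G1 X13.59 Y0.00
G1 X13.59 Y13.24
G1 X0.00 Y13.24
G1 X0.00 Y0.00
; layer 5
G0 Z10.37
G0 X0.00 Y0.00
G1 X13.59 Y0.00
G1 X13.59 Y9.93
G1 X0.00 Y9.93
G1 X0.00 Y0.00
; layer 6
G0 Z12.44
G0 X0.00 Y0.00
G1 X13.59 Y0.00
G1 X13.59 Y6.62
G1 X0.00 Y6.62
G1 X0.00 Y0.00
; layer 7
G0 Z14.52
G0 X0.00 Y0.00
G1 X13.59 Y0.00
G1 X13.59 Y3.31
G1 X0.00 Y3.31
G1 X0.00 Y0.00
M2 ; end

The solid is a wedge (ramp): 13.6 × 26.5 mm base, rising to 16.6 mm along the y=0 edge and sloping linearly to z=0 at y=26.5. Slicing at Δz = 2.07 mm — 8 equal slices spanning the solid's height, so layer i sits at z = i·h/8 — gives 7 non-empty perimeters. Each is a 4-segment closed polygon; G0 lifts to the layer z and rapids to the start vertex, then G1 traces the edges. The cross-section shrinks linearly with z (the slice at the apex is degenerate and omitted).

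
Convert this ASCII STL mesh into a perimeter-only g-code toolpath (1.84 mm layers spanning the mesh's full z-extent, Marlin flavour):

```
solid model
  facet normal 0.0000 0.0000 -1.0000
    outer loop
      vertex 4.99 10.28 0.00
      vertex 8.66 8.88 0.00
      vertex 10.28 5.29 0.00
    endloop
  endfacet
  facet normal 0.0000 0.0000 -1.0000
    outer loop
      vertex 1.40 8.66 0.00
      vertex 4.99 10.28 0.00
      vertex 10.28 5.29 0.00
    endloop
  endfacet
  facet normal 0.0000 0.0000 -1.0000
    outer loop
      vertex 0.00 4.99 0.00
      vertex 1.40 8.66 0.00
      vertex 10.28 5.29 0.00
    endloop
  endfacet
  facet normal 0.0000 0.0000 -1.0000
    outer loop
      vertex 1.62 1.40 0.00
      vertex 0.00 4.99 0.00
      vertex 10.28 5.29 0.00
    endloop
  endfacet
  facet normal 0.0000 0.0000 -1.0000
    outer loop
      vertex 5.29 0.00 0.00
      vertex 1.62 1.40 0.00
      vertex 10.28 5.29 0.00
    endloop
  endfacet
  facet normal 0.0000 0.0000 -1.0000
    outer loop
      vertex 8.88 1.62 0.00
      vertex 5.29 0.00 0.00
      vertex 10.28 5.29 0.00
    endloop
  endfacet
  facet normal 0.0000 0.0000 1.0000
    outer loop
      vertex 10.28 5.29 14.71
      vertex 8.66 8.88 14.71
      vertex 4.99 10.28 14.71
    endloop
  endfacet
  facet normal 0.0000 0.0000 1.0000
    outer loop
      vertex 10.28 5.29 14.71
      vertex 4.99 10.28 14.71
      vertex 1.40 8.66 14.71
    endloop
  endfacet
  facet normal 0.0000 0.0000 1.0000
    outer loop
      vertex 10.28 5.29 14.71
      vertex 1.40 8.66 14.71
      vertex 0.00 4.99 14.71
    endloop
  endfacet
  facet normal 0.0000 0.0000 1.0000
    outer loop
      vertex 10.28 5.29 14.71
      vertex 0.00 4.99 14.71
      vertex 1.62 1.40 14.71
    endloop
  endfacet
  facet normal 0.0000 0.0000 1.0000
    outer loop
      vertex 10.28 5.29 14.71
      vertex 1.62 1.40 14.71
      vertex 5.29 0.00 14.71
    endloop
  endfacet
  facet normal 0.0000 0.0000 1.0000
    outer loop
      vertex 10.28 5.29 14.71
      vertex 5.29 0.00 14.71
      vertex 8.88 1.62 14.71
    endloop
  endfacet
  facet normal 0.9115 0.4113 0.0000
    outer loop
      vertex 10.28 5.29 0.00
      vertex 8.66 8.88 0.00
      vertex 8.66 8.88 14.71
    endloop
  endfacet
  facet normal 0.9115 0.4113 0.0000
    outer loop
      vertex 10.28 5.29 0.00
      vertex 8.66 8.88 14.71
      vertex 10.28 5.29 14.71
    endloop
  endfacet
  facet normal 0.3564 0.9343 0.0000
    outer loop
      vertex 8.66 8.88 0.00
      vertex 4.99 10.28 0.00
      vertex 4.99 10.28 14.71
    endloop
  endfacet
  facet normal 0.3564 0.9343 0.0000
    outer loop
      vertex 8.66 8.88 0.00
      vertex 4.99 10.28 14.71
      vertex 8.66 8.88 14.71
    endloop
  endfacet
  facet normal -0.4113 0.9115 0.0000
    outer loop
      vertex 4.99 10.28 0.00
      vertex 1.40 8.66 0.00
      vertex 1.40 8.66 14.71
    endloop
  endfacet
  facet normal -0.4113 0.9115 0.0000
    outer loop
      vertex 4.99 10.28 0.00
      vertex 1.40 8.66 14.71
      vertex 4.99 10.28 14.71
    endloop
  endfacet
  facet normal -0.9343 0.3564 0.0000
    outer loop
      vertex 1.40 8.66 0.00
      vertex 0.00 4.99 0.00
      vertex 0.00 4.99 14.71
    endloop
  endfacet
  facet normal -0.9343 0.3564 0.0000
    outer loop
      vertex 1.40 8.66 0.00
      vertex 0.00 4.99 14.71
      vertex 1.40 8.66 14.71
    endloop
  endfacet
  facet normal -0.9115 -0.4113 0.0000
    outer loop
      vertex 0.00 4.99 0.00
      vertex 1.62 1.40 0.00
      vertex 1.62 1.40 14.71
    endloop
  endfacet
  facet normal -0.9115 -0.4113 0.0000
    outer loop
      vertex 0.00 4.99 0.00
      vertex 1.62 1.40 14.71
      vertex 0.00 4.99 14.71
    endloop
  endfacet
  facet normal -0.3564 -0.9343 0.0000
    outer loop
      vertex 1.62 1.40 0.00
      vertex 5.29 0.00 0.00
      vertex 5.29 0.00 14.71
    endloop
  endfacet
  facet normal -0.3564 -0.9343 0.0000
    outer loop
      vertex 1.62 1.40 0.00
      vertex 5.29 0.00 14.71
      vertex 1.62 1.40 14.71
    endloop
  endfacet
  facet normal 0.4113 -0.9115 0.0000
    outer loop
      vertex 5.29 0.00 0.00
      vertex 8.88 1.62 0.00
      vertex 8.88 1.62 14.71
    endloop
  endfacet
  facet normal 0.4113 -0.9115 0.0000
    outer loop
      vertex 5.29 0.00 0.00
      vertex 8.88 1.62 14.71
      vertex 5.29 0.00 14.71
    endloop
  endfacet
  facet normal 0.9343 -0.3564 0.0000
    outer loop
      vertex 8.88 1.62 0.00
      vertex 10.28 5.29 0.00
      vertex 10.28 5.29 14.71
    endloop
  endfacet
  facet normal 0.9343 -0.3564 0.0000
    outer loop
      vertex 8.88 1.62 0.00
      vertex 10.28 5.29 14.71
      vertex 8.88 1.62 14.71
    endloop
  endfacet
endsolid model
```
; perimeter-only toolpath
G21 ; units = mm
G90 ; absolute positioning
G28 ; home
; layer 1
G0 Z1.84
G0 X10.28 Y5.29
G1 X8.66 Y8.88
G1 X4.99 Y10.28
G1 X1.40 Y8.66
G1 X0.00 Y4.99
G1 X1.62 Y1.40
G1 X5.29 Y0.00
G1 X8.88 Y1.62
G1 X10.28 Y5.29
; layer 2
G0 Z3.68
G0 X10.28 Y5.29
G1 X8.66 Y8.88
G1 X4.99 Y10.28
G1 X1.40 Y8.66
G1 X0.00 Y4.99
G1 X1.62 Y1.40
G1 X5.29 Y0.00
G1 X8.88 Y1.62
G1 X10.28 Y5.29
; layer 3
G0 Z5.52
G0 X10.28 Y5.29
G1 X8.66 Y8.88
G1 X4.99 Y10.28
G1 X1.40 Y8.66
G1 X0.00 Y4.99
G1 X1.62 Y1.40
G1 X5.29 Y0.00
G1 X8.88 Y1.62
G1 X10.28 Y5.29
; layer 4
G0 Z7.36
G0 X10.28 Y5.29
G1 X8.66 Y8.88
G1 X4.99 Y10.28
G1 X1.40 Y8.66
G1 X0.00 Y4.99
G1 X1.62 Y1.40
G1 X5.29 Y0.00
G1 X8.88 Y1.62
G1 X10.28 Y5.29
; layer 5
G0 Z9.19
G0 X10.28 Y5.29
G1 X8.66 Y8.88
G1 X4.99 Y10.28
G1 X1.40 Y8.66
G1 X0.00 Y4.99
G1 X1.62 Y1.40
G1 X5.29 Y0.00
G1 X8.88 Y1.62
G1 X10.28 Y5.29
; layer 6
G0 Z11.03
G0 X10.28 Y5.29
G1 X8.66 Y8.88
G1 X4.99 Y10.28
G1 X1.40 Y8.66
G1 X0.00 Y4.99
G1 X1.62 Y1.40
G1 X5.29 Y0.00
G1 X8.88 Y1.62
G1 X10.28 Y5.29
; layer 7
G0 Z12.87
G0 X10.28 Y5.29
G1 X8.66 Y8.88
G1 X4.99 Y10.28
G1 X1.40 Y8.66
G1 X0.00 Y4.99
G1 X1.62 Y1.40
G1 X5.29 Y0.00
G1 X8.88 Y1.62
G1 X10.28 Y5.29
; layer 8
G0 Z14.71
G0 X10.28 Y5.29
G1 X8.66 Y8.88
G1 X4.99 Y10.28
G1 X1.40 Y8.66
G1 X0.00 Y4.99
G1 X1.62 Y1.40
G1 X5.29 Y0.00
G1 X8.88 Y1.62
G1 X10.28 Y5.29
M2 ; end

The solid is a regular 8-sided prism (a cylinder approximated with 8 flat sides), circumscribed radius ≈ 5.14 mm, height ≈ 14.7 mm. Slicing at Δz = 1.84 mm — 8 equal slices spanning the solid's height, so layer i sits at z = i·h/8 — gives 8 non-empty perimeters. Each is a 8-segment closed polygon; G0 lifts to the layer z and rapids to the start vertex, then G1 traces the edges.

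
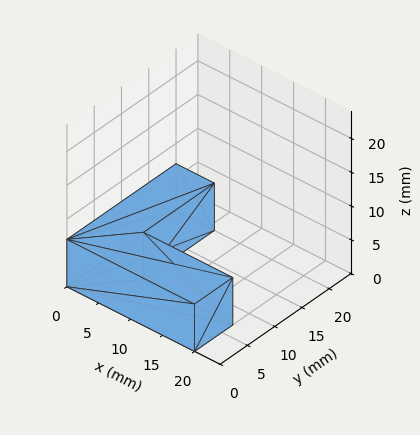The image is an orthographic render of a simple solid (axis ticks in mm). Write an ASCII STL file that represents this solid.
Reading the render: the shape is an L-shaped prism: outer 20 × 20 mm, arm thicknesses ≈ 7 mm (horizontal) and 6 mm (vertical), extruded 7 mm in z (dimensions read to the nearest mm from the axis ticks). For the STL, each face is triangulated and given an outward normal.

solid part
  facet normal 0.0000 0.0000 -1.0000
    outer loop
      vertex 20.000 7.000 0.000
      vertex 20.000 0.000 0.000
      vertex 0.000 0.000 0.000
    endloop
  endfacet
  facet normal 0.0000 0.0000 -1.0000
    outer loop
      vertex 6.000 7.000 0.000
      vertex 20.000 7.000 0.000
      vertex 0.000 0.000 0.000
    endloop
  endfacet
  facet normal 0.0000 0.0000 -1.0000
    outer loop
      vertex 6.000 20.000 0.000
      vertex 6.000 7.000 0.000
      vertex 0.000 0.000 0.000
    endloop
  endfacet
  facet normal 0.0000 0.0000 -1.0000
    outer loop
      vertex 0.000 20.000 0.000
      vertex 6.000 20.000 0.000
      vertex 0.000 0.000 0.000
    endloop
  endfacet
  facet normal 0.0000 0.0000 1.0000
    outer loop
      vertex 0.000 0.000 7.000
      vertex 20.000 0.000 7.000
      vertex 20.000 7.000 7.000
    endloop
  endfacet
  facet normal 0.0000 0.0000 1.0000
    outer loop
      vertex 0.000 0.000 7.000
      vertex 20.000 7.000 7.000
      vertex 6.000 7.000 7.000
    endloop
  endfacet
  facet normal 0.0000 0.0000 1.0000
    outer loop
      vertex 0.000 0.000 7.000
      vertex 6.000 7.000 7.000
      vertex 6.000 20.000 7.000
    endloop
  endfacet
  facet normal 0.0000 0.0000 1.0000
    outer loop
      vertex 0.000 0.000 7.000
      vertex 6.000 20.000 7.000
      vertex 0.000 20.000 7.000
    endloop
  endfacet
  facet normal 0.0000 -1.0000 0.0000
    outer loop
      vertex 0.000 0.000 0.000
      vertex 20.000 0.000 0.000
      vertex 20.000 0.000 7.000
    endloop
  endfacet
  facet normal 0.0000 -1.0000 0.0000
    outer loop
      vertex 0.000 0.000 0.000
      vertex 20.000 0.000 7.000
      vertex 0.000 0.000 7.000
    endloop
  endfacet
  facet normal 1.0000 0.0000 0.0000
    outer loop
      vertex 20.000 0.000 0.000
      vertex 20.000 7.000 0.000
      vertex 20.000 7.000 7.000
    endloop
  endfacet
  facet normal 1.0000 0.0000 0.0000
    outer loop
      vertex 20.000 0.000 0.000
      vertex 20.000 7.000 7.000
      vertex 20.000 0.000 7.000
    endloop
  endfacet
  facet normal 0.0000 1.0000 0.0000
    outer loop
      vertex 20.000 7.000 0.000
      vertex 6.000 7.000 0.000
      vertex 6.000 7.000 7.000
    endloop
  endfacet
  facet normal 0.0000 1.0000 0.0000
    outer loop
      vertex 20.000 7.000 0.000
      vertex 6.000 7.000 7.000
      vertex 20.000 7.000 7.000
    endloop
  endfacet
  facet normal 1.0000 0.0000 0.0000
    outer loop
      vertex 6.000 7.000 0.000
      vertex 6.000 20.000 0.000
      vertex 6.000 20.000 7.000
    endloop
  endfacet
  facet normal 1.0000 0.0000 0.0000
    outer loop
      vertex 6.000 7.000 0.000
      vertex 6.000 20.000 7.000
      vertex 6.000 7.000 7.000
    endloop
  endfacet
  facet normal 0.0000 1.0000 0.0000
    outer loop
      vertex 6.000 20.000 0.000
      vertex 0.000 20.000 0.000
      vertex 0.000 20.000 7.000
    endloop
  endfacet
  facet normal 0.0000 1.0000 0.0000
    outer loop
      vertex 6.000 20.000 0.000
      vertex 0.000 20.000 7.000
      vertex 6.000 20.000 7.000
    endloop
  endfacet
  facet normal -1.0000 0.0000 0.0000
    outer loop
      vertex 0.000 20.000 0.000
      vertex 0.000 0.000 0.000
      vertex 0.000 0.000 7.000
    endloop
  endfacet
  facet normal -1.0000 0.0000 0.0000
    outer loop
      vertex 0.000 20.000 0.000
      vertex 0.000 0.000 7.000
      vertex 0.000 20.000 7.000
    endloop
  endfacet
endsolid part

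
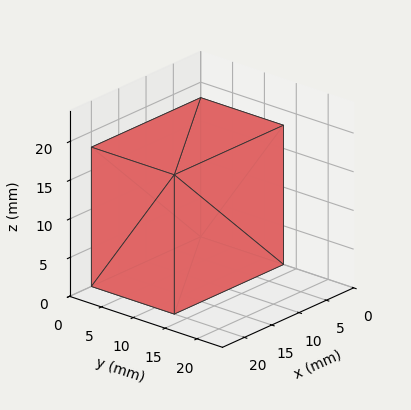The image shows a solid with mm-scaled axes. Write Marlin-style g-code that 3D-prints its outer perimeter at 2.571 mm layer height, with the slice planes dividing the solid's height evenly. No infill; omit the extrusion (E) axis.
Reading the render: the shape is a rectangular box, roughly 20 × 13 mm footprint and 18 mm tall (dimensions read to the nearest mm from the axis ticks). For the g-code, the solid's height is divided into equal slices at the stated Δz and each level perimeter traced with G1 moves after a G0 lift.

; perimeter-only toolpath
G21 ; units = mm
G90 ; absolute positioning
G28 ; home
; layer 1
G0 Z2.571
G0 X0.000 Y0.000
G1 X20.000 Y0.000
G1 X20.000 Y13.000
G1 X0.000 Y13.000
G1 X0.000 Y0.000
; layer 2
G0 Z5.143
G0 X0.000 Y0.000
G1 X20.000 Y0.000
G1 X20.000 Y13.000
G1 X0.000 Y13.000
G1 X0.000 Y0.000
; layer 3
G0 Z7.714
G0 X0.000 Y0.000
G1 X20.000 Y0.000
G1 X20.000 Y13.000
G1 X0.000 Y13.000
G1 X0.000 Y0.000
; layer 4
G0 Z10.286
G0 X0.000 Y0.000
G1 X20.000 Y0.000
G1 X20.000 Y13.000
G1 X0.000 Y13.000
G1 X0.000 Y0.000
; layer 5
G0 Z12.857
G0 X0.000 Y0.000
G1 X20.000 Y0.000
G1 X20.000 Y13.000
G1 X0.000 Y13.000
G1 X0.000 Y0.000
; layer 6
G0 Z15.429
G0 X0.000 Y0.000
G1 X20.000 Y0.000
G1 X20.000 Y13.000
G1 X0.000 Y13.000
G1 X0.000 Y0.000
; layer 7
G0 Z18.000
G0 X0.000 Y0.000
G1 X20.000 Y0.000
G1 X20.000 Y13.000
G1 X0.000 Y13.000
G1 X0.000 Y0.000
M2 ; end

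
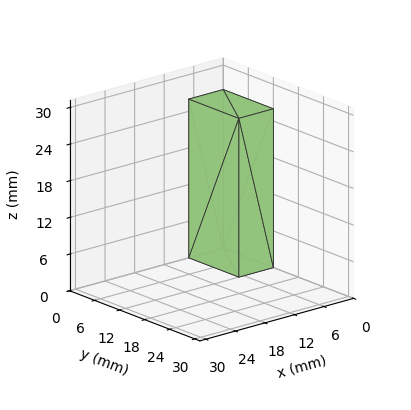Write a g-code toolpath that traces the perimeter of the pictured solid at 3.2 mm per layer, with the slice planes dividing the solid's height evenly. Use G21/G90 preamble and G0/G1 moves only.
Reading the render: the shape is a rectangular box, roughly 7 × 12 mm footprint and 26 mm tall (dimensions read to the nearest mm from the axis ticks). For the g-code, the solid's height is divided into equal slices at the stated Δz and each level perimeter traced with G1 moves after a G0 lift.

; perimeter-only toolpath
G21 ; units = mm
G90 ; absolute positioning
G28 ; home
; layer 1
G0 Z3.2
G0 X0.0 Y0.0
G1 X7.0 Y0.0
G1 X7.0 Y12.0
G1 X0.0 Y12.0
G1 X0.0 Y0.0
; layer 2
G0 Z6.5
G0 X0.0 Y0.0
G1 X7.0 Y0.0
G1 X7.0 Y12.0
G1 X0.0 Y12.0
G1 X0.0 Y0.0
; layer 3
G0 Z9.8
G0 X0.0 Y0.0
G1 X7.0 Y0.0
G1 X7.0 Y12.0
G1 X0.0 Y12.0
G1 X0.0 Y0.0
; layer 4
G0 Z13.0
G0 X0.0 Y0.0
G1 X7.0 Y0.0
G1 X7.0 Y12.0
G1 X0.0 Y12.0
G1 X0.0 Y0.0
; layer 5
G0 Z16.2
G0 X0.0 Y0.0
G1 X7.0 Y0.0
G1 X7.0 Y12.0
G1 X0.0 Y12.0
G1 X0.0 Y0.0
; layer 6
G0 Z19.5
G0 X0.0 Y0.0
G1 X7.0 Y0.0
G1 X7.0 Y12.0
G1 X0.0 Y12.0
G1 X0.0 Y0.0
; layer 7
G0 Z22.8
G0 X0.0 Y0.0
G1 X7.0 Y0.0
G1 X7.0 Y12.0
G1 X0.0 Y12.0
G1 X0.0 Y0.0
; layer 8
G0 Z26.0
G0 X0.0 Y0.0
G1 X7.0 Y0.0
G1 X7.0 Y12.0
G1 X0.0 Y12.0
G1 X0.0 Y0.0
M2 ; end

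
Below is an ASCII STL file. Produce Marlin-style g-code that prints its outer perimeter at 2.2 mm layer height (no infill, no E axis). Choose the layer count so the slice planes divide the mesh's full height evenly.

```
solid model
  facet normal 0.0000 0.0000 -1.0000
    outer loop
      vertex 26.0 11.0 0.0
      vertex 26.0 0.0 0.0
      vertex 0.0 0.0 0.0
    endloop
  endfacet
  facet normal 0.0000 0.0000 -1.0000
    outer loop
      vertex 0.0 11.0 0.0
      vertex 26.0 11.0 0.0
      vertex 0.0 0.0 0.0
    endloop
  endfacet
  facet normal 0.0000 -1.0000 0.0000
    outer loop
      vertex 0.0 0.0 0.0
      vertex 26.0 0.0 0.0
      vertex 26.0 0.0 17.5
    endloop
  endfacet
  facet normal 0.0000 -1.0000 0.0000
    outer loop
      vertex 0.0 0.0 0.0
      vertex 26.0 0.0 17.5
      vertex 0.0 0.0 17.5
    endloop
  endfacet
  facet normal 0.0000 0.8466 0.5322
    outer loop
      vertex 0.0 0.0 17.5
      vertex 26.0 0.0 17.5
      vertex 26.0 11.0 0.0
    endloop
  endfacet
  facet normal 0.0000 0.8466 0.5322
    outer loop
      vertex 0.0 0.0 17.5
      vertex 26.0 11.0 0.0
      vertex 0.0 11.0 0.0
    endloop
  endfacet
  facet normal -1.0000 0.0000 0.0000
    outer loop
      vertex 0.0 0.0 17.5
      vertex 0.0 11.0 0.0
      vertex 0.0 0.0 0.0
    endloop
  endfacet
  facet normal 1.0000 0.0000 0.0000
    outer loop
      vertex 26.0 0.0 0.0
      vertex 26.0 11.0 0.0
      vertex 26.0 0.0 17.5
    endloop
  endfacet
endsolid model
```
; perimeter-only toolpath
G21 ; units = mm
G90 ; absolute positioning
G28 ; home
; layer 1
G0 Z2.2
G0 X0.0 Y0.0
G1 X26.0 Y0.0
G1 X26.0 Y9.6
G1 X0.0 Y9.6
G1 X0.0 Y0.0
; layer 2
G0 Z4.4
G0 X0.0 Y0.0
G1 X26.0 Y0.0
G1 X26.0 Y8.2
G1 X0.0 Y8.2
G1 X0.0 Y0.0
; layer 3
G0 Z6.6
G0 X0.0 Y0.0
G1 X26.0 Y0.0
G1 X26.0 Y6.9
G1 X0.0 Y6.9
G1 X0.0 Y0.0
; layer 4
G0 Z8.8
G0 X0.0 Y0.0
G1 X26.0 Y0.0
G1 X26.0 Y5.5
G1 X0.0 Y5.5
G1 X0.0 Y0.0
; layer 5
G0 Z10.9
G0 X0.0 Y0.0
G1 X26.0 Y0.0
G1 X26.0 Y4.1
G1 X0.0 Y4.1
G1 X0.0 Y0.0
; layer 6
G0 Z13.1
G0 X0.0 Y0.0
G1 X26.0 Y0.0
G1 X26.0 Y2.8
G1 X0.0 Y2.8
G1 X0.0 Y0.0
; layer 7
G0 Z15.3
G0 X0.0 Y0.0
G1 X26.0 Y0.0
G1 X26.0 Y1.4
G1 X0.0 Y1.4
G1 X0.0 Y0.0
M2 ; end

The solid is a wedge (ramp): 26 × 11 mm base, rising to 17.5 mm along the y=0 edge and sloping linearly to z=0 at y=11. Slicing at Δz = 2.2 mm — 8 equal slices spanning the solid's height, so layer i sits at z = i·h/8 — gives 7 non-empty perimeters. Each is a 4-segment closed polygon; G0 lifts to the layer z and rapids to the start vertex, then G1 traces the edges. The cross-section shrinks linearly with z (the slice at the apex is degenerate and omitted).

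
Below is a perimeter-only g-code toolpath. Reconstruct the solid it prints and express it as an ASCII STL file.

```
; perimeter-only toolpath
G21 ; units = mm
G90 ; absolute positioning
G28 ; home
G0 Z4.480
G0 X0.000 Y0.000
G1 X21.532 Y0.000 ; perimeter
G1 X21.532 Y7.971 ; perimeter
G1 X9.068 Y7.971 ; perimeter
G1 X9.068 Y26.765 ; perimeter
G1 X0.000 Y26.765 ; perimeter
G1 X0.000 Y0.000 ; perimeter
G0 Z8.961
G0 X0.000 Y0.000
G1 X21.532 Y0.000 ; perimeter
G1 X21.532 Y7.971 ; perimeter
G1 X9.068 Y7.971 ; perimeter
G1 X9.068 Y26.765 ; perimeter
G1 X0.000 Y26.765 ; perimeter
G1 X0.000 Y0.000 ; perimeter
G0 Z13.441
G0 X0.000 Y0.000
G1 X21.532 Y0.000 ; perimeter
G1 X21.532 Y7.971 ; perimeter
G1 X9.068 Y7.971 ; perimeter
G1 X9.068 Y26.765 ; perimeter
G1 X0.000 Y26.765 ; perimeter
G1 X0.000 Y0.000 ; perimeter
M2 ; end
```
solid part
  facet normal 0.0000 0.0000 -1.0000
    outer loop
      vertex 21.532 7.971 0.000
      vertex 21.532 0.000 0.000
      vertex 0.000 0.000 0.000
    endloop
  endfacet
  facet normal 0.0000 0.0000 -1.0000
    outer loop
      vertex 9.068 7.971 0.000
      vertex 21.532 7.971 0.000
      vertex 0.000 0.000 0.000
    endloop
  endfacet
  facet normal 0.0000 0.0000 -1.0000
    outer loop
      vertex 9.068 26.765 0.000
      vertex 9.068 7.971 0.000
      vertex 0.000 0.000 0.000
    endloop
  endfacet
  facet normal 0.0000 0.0000 -1.0000
    outer loop
      vertex 0.000 26.765 0.000
      vertex 9.068 26.765 0.000
      vertex 0.000 0.000 0.000
    endloop
  endfacet
  facet normal 0.0000 0.0000 1.0000
    outer loop
      vertex 0.000 0.000 13.441
      vertex 21.532 0.000 13.441
      vertex 21.532 7.971 13.441
    endloop
  endfacet
  facet normal 0.0000 0.0000 1.0000
    outer loop
      vertex 0.000 0.000 13.441
      vertex 21.532 7.971 13.441
      vertex 9.068 7.971 13.441
    endloop
  endfacet
  facet normal 0.0000 0.0000 1.0000
    outer loop
      vertex 0.000 0.000 13.441
      vertex 9.068 7.971 13.441
      vertex 9.068 26.765 13.441
    endloop
  endfacet
  facet normal 0.0000 0.0000 1.0000
    outer loop
      vertex 0.000 0.000 13.441
      vertex 9.068 26.765 13.441
      vertex 0.000 26.765 13.441
    endloop
  endfacet
  facet normal 0.0000 -1.0000 0.0000
    outer loop
      vertex 0.000 0.000 0.000
      vertex 21.532 0.000 0.000
      vertex 21.532 0.000 13.441
    endloop
  endfacet
  facet normal 0.0000 -1.0000 0.0000
    outer loop
      vertex 0.000 0.000 0.000
      vertex 21.532 0.000 13.441
      vertex 0.000 0.000 13.441
    endloop
  endfacet
  facet normal 1.0000 0.0000 0.0000
    outer loop
      vertex 21.532 0.000 0.000
      vertex 21.532 7.971 0.000
      vertex 21.532 7.971 13.441
    endloop
  endfacet
  facet normal 1.0000 0.0000 0.0000
    outer loop
      vertex 21.532 0.000 0.000
      vertex 21.532 7.971 13.441
      vertex 21.532 0.000 13.441
    endloop
  endfacet
  facet normal 0.0000 1.0000 0.0000
    outer loop
      vertex 21.532 7.971 0.000
      vertex 9.068 7.971 0.000
      vertex 9.068 7.971 13.441
    endloop
  endfacet
  facet normal 0.0000 1.0000 0.0000
    outer loop
      vertex 21.532 7.971 0.000
      vertex 9.068 7.971 13.441
      vertex 21.532 7.971 13.441
    endloop
  endfacet
  facet normal 1.0000 0.0000 0.0000
    outer loop
      vertex 9.068 7.971 0.000
      vertex 9.068 26.765 0.000
      vertex 9.068 26.765 13.441
    endloop
  endfacet
  facet normal 1.0000 0.0000 0.0000
    outer loop
      vertex 9.068 7.971 0.000
      vertex 9.068 26.765 13.441
      vertex 9.068 7.971 13.441
    endloop
  endfacet
  facet normal 0.0000 1.0000 0.0000
    outer loop
      vertex 9.068 26.765 0.000
      vertex 0.000 26.765 0.000
      vertex 0.000 26.765 13.441
    endloop
  endfacet
  facet normal 0.0000 1.0000 0.0000
    outer loop
      vertex 9.068 26.765 0.000
      vertex 0.000 26.765 13.441
      vertex 9.068 26.765 13.441
    endloop
  endfacet
  facet normal -1.0000 0.0000 0.0000
    outer loop
      vertex 0.000 26.765 0.000
      vertex 0.000 0.000 0.000
      vertex 0.000 0.000 13.441
    endloop
  endfacet
  facet normal -1.0000 0.0000 0.0000
    outer loop
      vertex 0.000 26.765 0.000
      vertex 0.000 0.000 13.441
      vertex 0.000 26.765 13.441
    endloop
  endfacet
endsolid part

The G0 Z moves step by Δz≈4.480 mm. Every layer's G1 loop is the same polygon, so the solid is a straight extrusion of it from z=0 to z≈13.4. Closing with flat bottom and top caps and triangulating gives 20 facets — an L-shaped prism: outer 21.5 × 26.8 mm, arm thicknesses ≈ 7.97 mm (horizontal) and 9.07 mm (vertical), extruded 13.4 mm in z.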